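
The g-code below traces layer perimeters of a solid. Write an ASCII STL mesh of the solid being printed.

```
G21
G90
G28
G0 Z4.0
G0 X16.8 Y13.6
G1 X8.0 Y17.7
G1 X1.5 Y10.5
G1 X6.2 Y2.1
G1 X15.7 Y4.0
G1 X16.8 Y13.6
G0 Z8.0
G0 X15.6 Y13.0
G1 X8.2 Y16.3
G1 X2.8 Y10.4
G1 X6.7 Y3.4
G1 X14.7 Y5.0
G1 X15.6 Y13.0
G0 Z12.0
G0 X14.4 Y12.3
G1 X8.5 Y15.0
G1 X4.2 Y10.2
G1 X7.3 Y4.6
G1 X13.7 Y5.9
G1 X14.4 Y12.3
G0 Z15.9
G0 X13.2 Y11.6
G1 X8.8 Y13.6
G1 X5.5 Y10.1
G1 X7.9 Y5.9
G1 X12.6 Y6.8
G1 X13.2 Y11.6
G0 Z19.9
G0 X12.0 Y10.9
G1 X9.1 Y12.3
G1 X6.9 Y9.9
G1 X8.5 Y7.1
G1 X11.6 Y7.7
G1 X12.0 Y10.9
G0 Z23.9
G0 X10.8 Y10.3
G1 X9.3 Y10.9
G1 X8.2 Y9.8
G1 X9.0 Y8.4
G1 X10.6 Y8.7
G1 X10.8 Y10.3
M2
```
solid part
  facet normal 0.0000 0.0000 -1.0000
    outer loop
      vertex 0.1 10.7 0.0
      vertex 7.7 19.0 0.0
      vertex 18.0 14.3 0.0
    endloop
  endfacet
  facet normal 0.0000 0.0000 -1.0000
    outer loop
      vertex 5.6 0.9 0.0
      vertex 0.1 10.7 0.0
      vertex 18.0 14.3 0.0
    endloop
  endfacet
  facet normal 0.0000 0.0000 -1.0000
    outer loop
      vertex 16.7 3.1 0.0
      vertex 5.6 0.9 0.0
      vertex 18.0 14.3 0.0
    endloop
  endfacet
  facet normal 0.3999 0.8765 0.2681
    outer loop
      vertex 18.0 14.3 0.0
      vertex 7.7 19.0 0.0
      vertex 9.6 9.6 27.9
    endloop
  endfacet
  facet normal -0.7106 0.6507 0.2676
    outer loop
      vertex 7.7 19.0 0.0
      vertex 0.1 10.7 0.0
      vertex 9.6 9.6 27.9
    endloop
  endfacet
  facet normal -0.8403 -0.4716 0.2675
    outer loop
      vertex 0.1 10.7 0.0
      vertex 5.6 0.9 0.0
      vertex 9.6 9.6 27.9
    endloop
  endfacet
  facet normal 0.1873 -0.9451 0.2678
    outer loop
      vertex 5.6 0.9 0.0
      vertex 16.7 3.1 0.0
      vertex 9.6 9.6 27.9
    endloop
  endfacet
  facet normal 0.9566 -0.1110 0.2693
    outer loop
      vertex 16.7 3.1 0.0
      vertex 18.0 14.3 0.0
      vertex 9.6 9.6 27.9
    endloop
  endfacet
endsolid part

The G0 Z moves step by Δz≈4.0 mm. The G1 loops shrink linearly with z, so the solid tapers from its base footprint up to z≈27.9. Closing with a flat bottom cap and the tapered top and triangulating gives 8 facets — a regular 5-sided pyramid, base circumscribed radius ≈ 9.6 mm, apex at z ≈ 27.9 mm.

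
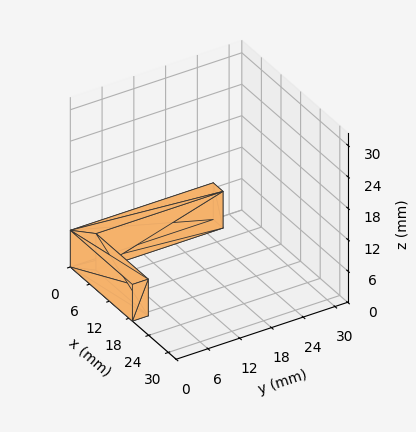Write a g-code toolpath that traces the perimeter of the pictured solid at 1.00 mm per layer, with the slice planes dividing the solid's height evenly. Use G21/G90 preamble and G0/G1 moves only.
Reading the render: the shape is an L-shaped prism: outer 19 × 27 mm, arm thicknesses ≈ 3 mm (horizontal) and 3 mm (vertical), extruded 7 mm in z (dimensions read to the nearest mm from the axis ticks). For the g-code, the solid's height is divided into equal slices at the stated Δz and each level perimeter traced with G1 moves after a G0 lift.

; perimeter-only toolpath
G21 ; units = mm
G90 ; absolute positioning
G28 ; home
; layer 1
G0 Z1.00
G0 X0.00 Y0.00
G1 X19.00 Y0.00
G1 X19.00 Y3.00
G1 X3.00 Y3.00
G1 X3.00 Y27.00
G1 X0.00 Y27.00
G1 X0.00 Y0.00
; layer 2
G0 Z2.00
G0 X0.00 Y0.00
G1 X19.00 Y0.00
G1 X19.00 Y3.00
G1 X3.00 Y3.00
G1 X3.00 Y27.00
G1 X0.00 Y27.00
G1 X0.00 Y0.00
; layer 3
G0 Z3.00
G0 X0.00 Y0.00
G1 X19.00 Y0.00
G1 X19.00 Y3.00
G1 X3.00 Y3.00
G1 X3.00 Y27.00
G1 X0.00 Y27.00
G1 X0.00 Y0.00
; layer 4
G0 Z4.00
G0 X0.00 Y0.00
G1 X19.00 Y0.00
G1 X19.00 Y3.00
G1 X3.00 Y3.00
G1 X3.00 Y27.00
G1 X0.00 Y27.00
G1 X0.00 Y0.00
; layer 5
G0 Z5.00
G0 X0.00 Y0.00
G1 X19.00 Y0.00
G1 X19.00 Y3.00
G1 X3.00 Y3.00
G1 X3.00 Y27.00
G1 X0.00 Y27.00
G1 X0.00 Y0.00
; layer 6
G0 Z6.00
G0 X0.00 Y0.00
G1 X19.00 Y0.00
G1 X19.00 Y3.00
G1 X3.00 Y3.00
G1 X3.00 Y27.00
G1 X0.00 Y27.00
G1 X0.00 Y0.00
; layer 7
G0 Z7.00
G0 X0.00 Y0.00
G1 X19.00 Y0.00
G1 X19.00 Y3.00
G1 X3.00 Y3.00
G1 X3.00 Y27.00
G1 X0.00 Y27.00
G1 X0.00 Y0.00
M2 ; end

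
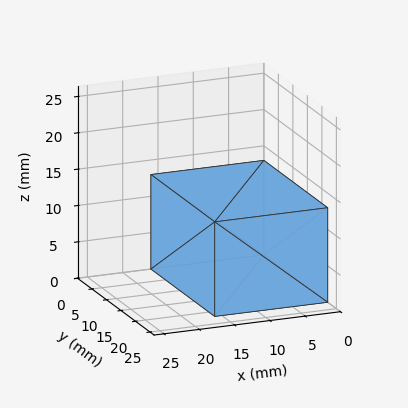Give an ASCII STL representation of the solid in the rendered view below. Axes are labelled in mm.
Reading the render: the shape is a rectangular box, roughly 16 × 22 mm footprint and 13 mm tall (dimensions read to the nearest mm from the axis ticks). For the STL, each face is triangulated and given an outward normal.

solid part
  facet normal 0.0000 0.0000 -1.0000
    outer loop
      vertex 16.000 22.000 0.000
      vertex 16.000 0.000 0.000
      vertex 0.000 0.000 0.000
    endloop
  endfacet
  facet normal 0.0000 0.0000 -1.0000
    outer loop
      vertex 0.000 22.000 0.000
      vertex 16.000 22.000 0.000
      vertex 0.000 0.000 0.000
    endloop
  endfacet
  facet normal 0.0000 0.0000 1.0000
    outer loop
      vertex 0.000 0.000 13.000
      vertex 16.000 0.000 13.000
      vertex 16.000 22.000 13.000
    endloop
  endfacet
  facet normal 0.0000 0.0000 1.0000
    outer loop
      vertex 0.000 0.000 13.000
      vertex 16.000 22.000 13.000
      vertex 0.000 22.000 13.000
    endloop
  endfacet
  facet normal 0.0000 -1.0000 0.0000
    outer loop
      vertex 0.000 0.000 0.000
      vertex 16.000 0.000 0.000
      vertex 16.000 0.000 13.000
    endloop
  endfacet
  facet normal 0.0000 -1.0000 0.0000
    outer loop
      vertex 0.000 0.000 0.000
      vertex 16.000 0.000 13.000
      vertex 0.000 0.000 13.000
    endloop
  endfacet
  facet normal 0.0000 1.0000 0.0000
    outer loop
      vertex 16.000 22.000 13.000
      vertex 16.000 22.000 0.000
      vertex 0.000 22.000 0.000
    endloop
  endfacet
  facet normal 0.0000 1.0000 0.0000
    outer loop
      vertex 0.000 22.000 13.000
      vertex 16.000 22.000 13.000
      vertex 0.000 22.000 0.000
    endloop
  endfacet
  facet normal -1.0000 0.0000 0.0000
    outer loop
      vertex 0.000 22.000 13.000
      vertex 0.000 22.000 0.000
      vertex 0.000 0.000 0.000
    endloop
  endfacet
  facet normal -1.0000 0.0000 0.0000
    outer loop
      vertex 0.000 0.000 13.000
      vertex 0.000 22.000 13.000
      vertex 0.000 0.000 0.000
    endloop
  endfacet
  facet normal 1.0000 0.0000 0.0000
    outer loop
      vertex 16.000 0.000 0.000
      vertex 16.000 22.000 0.000
      vertex 16.000 22.000 13.000
    endloop
  endfacet
  facet normal 1.0000 0.0000 0.0000
    outer loop
      vertex 16.000 0.000 0.000
      vertex 16.000 22.000 13.000
      vertex 16.000 0.000 13.000
    endloop
  endfacet
endsolid part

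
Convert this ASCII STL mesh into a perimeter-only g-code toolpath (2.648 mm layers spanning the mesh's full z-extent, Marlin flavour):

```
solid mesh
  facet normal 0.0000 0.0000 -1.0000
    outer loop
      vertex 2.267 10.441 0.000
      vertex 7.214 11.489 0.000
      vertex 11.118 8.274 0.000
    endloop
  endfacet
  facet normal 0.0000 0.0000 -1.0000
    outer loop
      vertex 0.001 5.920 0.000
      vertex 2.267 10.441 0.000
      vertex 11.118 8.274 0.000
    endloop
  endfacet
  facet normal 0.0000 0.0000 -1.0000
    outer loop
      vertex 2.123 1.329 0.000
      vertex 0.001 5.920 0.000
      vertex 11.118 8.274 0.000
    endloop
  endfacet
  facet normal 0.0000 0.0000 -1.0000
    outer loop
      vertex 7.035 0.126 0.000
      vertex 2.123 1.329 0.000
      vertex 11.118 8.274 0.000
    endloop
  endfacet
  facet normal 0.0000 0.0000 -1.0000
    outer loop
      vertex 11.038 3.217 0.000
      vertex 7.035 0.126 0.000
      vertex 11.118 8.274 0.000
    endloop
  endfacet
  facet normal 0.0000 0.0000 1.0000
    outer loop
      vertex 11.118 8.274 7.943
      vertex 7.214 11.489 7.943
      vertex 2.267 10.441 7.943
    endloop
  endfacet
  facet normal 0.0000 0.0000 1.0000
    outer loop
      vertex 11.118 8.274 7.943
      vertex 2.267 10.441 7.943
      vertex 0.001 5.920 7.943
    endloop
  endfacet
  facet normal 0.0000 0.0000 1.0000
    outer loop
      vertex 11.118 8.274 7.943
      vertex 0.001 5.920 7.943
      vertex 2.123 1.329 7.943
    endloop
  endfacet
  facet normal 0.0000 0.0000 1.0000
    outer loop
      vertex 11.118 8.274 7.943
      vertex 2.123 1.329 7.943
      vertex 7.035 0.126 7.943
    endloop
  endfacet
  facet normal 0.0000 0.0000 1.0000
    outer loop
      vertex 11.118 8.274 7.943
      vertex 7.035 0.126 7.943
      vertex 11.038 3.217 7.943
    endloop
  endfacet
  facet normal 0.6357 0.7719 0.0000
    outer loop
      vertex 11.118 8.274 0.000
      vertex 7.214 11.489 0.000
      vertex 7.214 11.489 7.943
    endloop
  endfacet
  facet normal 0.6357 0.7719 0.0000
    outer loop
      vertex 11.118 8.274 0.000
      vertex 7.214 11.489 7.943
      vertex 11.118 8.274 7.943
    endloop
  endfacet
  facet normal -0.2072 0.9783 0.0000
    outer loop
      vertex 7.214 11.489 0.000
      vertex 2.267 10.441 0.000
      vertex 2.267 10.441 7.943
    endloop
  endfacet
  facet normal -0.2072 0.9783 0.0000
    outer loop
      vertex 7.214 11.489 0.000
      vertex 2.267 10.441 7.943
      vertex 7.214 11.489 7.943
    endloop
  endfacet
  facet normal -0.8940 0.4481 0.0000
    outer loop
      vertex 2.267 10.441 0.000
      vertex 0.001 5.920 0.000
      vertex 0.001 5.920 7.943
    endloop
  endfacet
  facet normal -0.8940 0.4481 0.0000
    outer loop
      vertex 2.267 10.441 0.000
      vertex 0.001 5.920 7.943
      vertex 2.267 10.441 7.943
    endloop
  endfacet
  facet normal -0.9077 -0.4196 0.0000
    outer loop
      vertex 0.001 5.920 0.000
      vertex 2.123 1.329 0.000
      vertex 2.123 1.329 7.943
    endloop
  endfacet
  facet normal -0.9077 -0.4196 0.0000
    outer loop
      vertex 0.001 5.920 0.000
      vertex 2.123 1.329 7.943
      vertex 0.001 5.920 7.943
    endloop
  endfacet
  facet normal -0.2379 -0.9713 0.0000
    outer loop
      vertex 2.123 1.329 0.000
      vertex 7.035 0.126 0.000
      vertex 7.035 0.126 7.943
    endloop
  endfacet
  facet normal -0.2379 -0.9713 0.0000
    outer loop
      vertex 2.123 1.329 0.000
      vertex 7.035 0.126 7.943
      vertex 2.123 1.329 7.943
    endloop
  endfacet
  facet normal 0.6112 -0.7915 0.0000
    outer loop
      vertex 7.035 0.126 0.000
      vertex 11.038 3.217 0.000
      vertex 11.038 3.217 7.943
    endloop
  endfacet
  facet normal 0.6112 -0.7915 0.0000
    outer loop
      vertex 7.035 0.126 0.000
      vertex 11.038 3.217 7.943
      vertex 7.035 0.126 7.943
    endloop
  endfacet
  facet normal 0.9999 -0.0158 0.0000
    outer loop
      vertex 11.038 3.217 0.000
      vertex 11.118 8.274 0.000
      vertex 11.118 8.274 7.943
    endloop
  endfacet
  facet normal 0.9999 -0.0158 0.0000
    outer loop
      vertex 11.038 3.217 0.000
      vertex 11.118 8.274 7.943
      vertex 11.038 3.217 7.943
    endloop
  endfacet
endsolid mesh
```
; perimeter-only toolpath
G21 ; units = mm
G90 ; absolute positioning
G28 ; home
; layer 1
G0 Z2.648
G0 X11.118 Y8.274
G1 X7.214 Y11.489
G1 X2.267 Y10.441
G1 X0.001 Y5.920
G1 X2.123 Y1.329
G1 X7.035 Y0.126
G1 X11.038 Y3.217
G1 X11.118 Y8.274
; layer 2
G0 Z5.295
G0 X11.118 Y8.274
G1 X7.214 Y11.489
G1 X2.267 Y10.441
G1 X0.001 Y5.920
G1 X2.123 Y1.329
G1 X7.035 Y0.126
G1 X11.038 Y3.217
G1 X11.118 Y8.274
; layer 3
G0 Z7.943
G0 X11.118 Y8.274
G1 X7.214 Y11.489
G1 X2.267 Y10.441
G1 X0.001 Y5.920
G1 X2.123 Y1.329
G1 X7.035 Y0.126
G1 X11.038 Y3.217
G1 X11.118 Y8.274
M2 ; end

The solid is a regular 7-sided prism (a cylinder approximated with 7 flat sides), circumscribed radius ≈ 5.83 mm, height ≈ 7.94 mm. Slicing at Δz = 2.648 mm — 3 equal slices spanning the solid's height, so layer i sits at z = i·h/3 — gives 3 non-empty perimeters. Each is a 7-segment closed polygon; G0 lifts to the layer z and rapids to the start vertex, then G1 traces the edges.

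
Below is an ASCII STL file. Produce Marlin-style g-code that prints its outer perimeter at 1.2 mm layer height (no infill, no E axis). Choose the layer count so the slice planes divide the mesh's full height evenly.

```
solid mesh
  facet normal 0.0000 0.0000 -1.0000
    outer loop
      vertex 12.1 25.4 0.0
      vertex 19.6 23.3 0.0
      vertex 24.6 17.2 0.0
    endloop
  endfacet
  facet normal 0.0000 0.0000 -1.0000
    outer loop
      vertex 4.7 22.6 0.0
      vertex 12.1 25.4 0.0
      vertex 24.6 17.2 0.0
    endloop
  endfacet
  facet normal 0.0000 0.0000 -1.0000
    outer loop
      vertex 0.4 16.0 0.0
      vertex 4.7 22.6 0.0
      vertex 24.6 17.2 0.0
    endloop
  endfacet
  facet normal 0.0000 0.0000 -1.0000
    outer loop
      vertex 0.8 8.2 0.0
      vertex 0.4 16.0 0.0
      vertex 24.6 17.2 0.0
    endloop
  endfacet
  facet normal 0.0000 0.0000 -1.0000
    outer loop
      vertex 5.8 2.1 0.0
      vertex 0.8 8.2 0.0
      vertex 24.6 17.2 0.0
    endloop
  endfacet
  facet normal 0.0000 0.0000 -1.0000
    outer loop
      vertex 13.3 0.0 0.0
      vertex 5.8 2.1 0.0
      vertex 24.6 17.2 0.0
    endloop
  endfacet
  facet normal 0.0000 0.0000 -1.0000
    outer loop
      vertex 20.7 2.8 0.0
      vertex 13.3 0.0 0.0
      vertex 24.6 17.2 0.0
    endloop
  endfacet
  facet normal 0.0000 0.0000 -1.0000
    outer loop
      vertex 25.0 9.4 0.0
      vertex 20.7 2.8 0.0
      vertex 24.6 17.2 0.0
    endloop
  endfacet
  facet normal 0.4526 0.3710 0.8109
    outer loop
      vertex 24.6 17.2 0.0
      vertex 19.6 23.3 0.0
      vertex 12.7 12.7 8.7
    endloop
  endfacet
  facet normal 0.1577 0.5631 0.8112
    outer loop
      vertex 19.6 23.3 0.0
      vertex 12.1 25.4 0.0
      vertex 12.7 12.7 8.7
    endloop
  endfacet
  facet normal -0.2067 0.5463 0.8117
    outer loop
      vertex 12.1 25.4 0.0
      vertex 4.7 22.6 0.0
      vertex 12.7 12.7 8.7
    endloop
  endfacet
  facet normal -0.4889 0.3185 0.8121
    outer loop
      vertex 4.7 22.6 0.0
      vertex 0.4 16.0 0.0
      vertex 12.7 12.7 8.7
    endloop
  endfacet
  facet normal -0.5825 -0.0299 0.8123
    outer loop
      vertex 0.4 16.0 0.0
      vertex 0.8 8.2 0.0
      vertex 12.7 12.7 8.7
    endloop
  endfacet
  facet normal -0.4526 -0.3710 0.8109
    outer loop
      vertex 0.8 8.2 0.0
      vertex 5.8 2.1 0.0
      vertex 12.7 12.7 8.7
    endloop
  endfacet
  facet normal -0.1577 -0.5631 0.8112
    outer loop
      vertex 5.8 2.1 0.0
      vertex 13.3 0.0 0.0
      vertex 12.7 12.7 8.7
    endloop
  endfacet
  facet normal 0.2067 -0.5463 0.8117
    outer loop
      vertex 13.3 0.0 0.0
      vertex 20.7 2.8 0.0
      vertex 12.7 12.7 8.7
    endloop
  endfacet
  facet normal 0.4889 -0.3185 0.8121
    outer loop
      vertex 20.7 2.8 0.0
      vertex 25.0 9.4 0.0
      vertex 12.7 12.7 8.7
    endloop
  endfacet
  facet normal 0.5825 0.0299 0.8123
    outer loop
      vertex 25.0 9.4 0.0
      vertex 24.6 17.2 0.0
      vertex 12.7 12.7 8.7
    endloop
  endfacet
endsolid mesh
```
; perimeter-only toolpath
G21 ; units = mm
G90 ; absolute positioning
G28 ; home
; layer 1
G0 Z1.2
G0 X22.9 Y16.6
G1 X18.6 Y21.8
G1 X12.2 Y23.6
G1 X5.8 Y21.2
G1 X2.2 Y15.5
G1 X2.5 Y8.8
G1 X6.8 Y3.6
G1 X13.2 Y1.8
G1 X19.6 Y4.2
G1 X23.2 Y9.9
G1 X22.9 Y16.6
; layer 2
G0 Z2.5
G0 X21.2 Y15.9
G1 X17.6 Y20.3
G1 X12.3 Y21.8
G1 X7.0 Y19.8
G1 X3.9 Y15.1
G1 X4.2 Y9.5
G1 X7.8 Y5.1
G1 X13.1 Y3.6
G1 X18.4 Y5.6
G1 X21.5 Y10.3
G1 X21.2 Y15.9
; layer 3
G0 Z3.7
G0 X19.5 Y15.3
G1 X16.6 Y18.8
G1 X12.4 Y20.0
G1 X8.1 Y18.4
G1 X5.7 Y14.6
G1 X5.9 Y10.1
G1 X8.8 Y6.6
G1 X13.0 Y5.4
G1 X17.3 Y7.0
G1 X19.7 Y10.8
G1 X19.5 Y15.3
; layer 4
G0 Z5.0
G0 X17.8 Y14.6
G1 X15.7 Y17.2
G1 X12.4 Y18.1
G1 X9.3 Y16.9
G1 X7.4 Y14.1
G1 X7.6 Y10.8
G1 X9.7 Y8.2
G1 X13.0 Y7.3
G1 X16.1 Y8.5
G1 X18.0 Y11.3
G1 X17.8 Y14.6
; layer 5
G0 Z6.2
G0 X16.1 Y14.0
G1 X14.7 Y15.7
G1 X12.5 Y16.3
G1 X10.4 Y15.5
G1 X9.2 Y13.6
G1 X9.3 Y11.4
G1 X10.7 Y9.7
G1 X12.9 Y9.1
G1 X15.0 Y9.9
G1 X16.2 Y11.8
G1 X16.1 Y14.0
; layer 6
G0 Z7.5
G0 X14.4 Y13.3
G1 X13.7 Y14.2
G1 X12.6 Y14.5
G1 X11.6 Y14.1
G1 X10.9 Y13.2
G1 X11.0 Y12.1
G1 X11.7 Y11.2
G1 X12.8 Y10.9
G1 X13.8 Y11.3
G1 X14.5 Y12.2
G1 X14.4 Y13.3
M2 ; end

The solid is a regular 10-sided pyramid, base circumscribed radius ≈ 12.7 mm, apex at z ≈ 8.7 mm. Slicing at Δz = 1.2 mm — 7 equal slices spanning the solid's height, so layer i sits at z = i·h/7 — gives 6 non-empty perimeters. Each is a 10-segment closed polygon; G0 lifts to the layer z and rapids to the start vertex, then G1 traces the edges. The cross-section shrinks linearly with z (the slice at the apex is degenerate and omitted).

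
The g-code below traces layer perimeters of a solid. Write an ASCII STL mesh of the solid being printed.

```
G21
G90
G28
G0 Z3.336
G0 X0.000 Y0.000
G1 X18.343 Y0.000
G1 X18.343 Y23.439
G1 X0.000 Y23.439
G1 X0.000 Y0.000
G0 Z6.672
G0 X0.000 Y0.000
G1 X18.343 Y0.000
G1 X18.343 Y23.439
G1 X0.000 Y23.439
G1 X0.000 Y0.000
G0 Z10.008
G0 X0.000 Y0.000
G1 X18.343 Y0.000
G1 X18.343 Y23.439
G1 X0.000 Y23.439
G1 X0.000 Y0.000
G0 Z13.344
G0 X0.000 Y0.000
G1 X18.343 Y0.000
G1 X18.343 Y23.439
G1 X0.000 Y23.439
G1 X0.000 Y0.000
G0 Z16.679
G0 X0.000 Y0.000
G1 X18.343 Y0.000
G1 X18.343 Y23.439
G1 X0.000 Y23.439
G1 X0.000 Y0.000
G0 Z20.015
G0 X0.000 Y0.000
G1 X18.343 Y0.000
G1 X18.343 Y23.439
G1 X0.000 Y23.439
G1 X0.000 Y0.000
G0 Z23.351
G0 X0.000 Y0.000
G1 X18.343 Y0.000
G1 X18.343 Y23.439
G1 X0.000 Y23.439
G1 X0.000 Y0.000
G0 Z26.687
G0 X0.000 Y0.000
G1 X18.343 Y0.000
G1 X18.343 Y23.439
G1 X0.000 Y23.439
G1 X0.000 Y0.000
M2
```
solid part
  facet normal 0.0000 0.0000 -1.0000
    outer loop
      vertex 18.343 23.439 0.000
      vertex 18.343 0.000 0.000
      vertex 0.000 0.000 0.000
    endloop
  endfacet
  facet normal 0.0000 0.0000 -1.0000
    outer loop
      vertex 0.000 23.439 0.000
      vertex 18.343 23.439 0.000
      vertex 0.000 0.000 0.000
    endloop
  endfacet
  facet normal 0.0000 0.0000 1.0000
    outer loop
      vertex 0.000 0.000 26.687
      vertex 18.343 0.000 26.687
      vertex 18.343 23.439 26.687
    endloop
  endfacet
  facet normal 0.0000 0.0000 1.0000
    outer loop
      vertex 0.000 0.000 26.687
      vertex 18.343 23.439 26.687
      vertex 0.000 23.439 26.687
    endloop
  endfacet
  facet normal 0.0000 -1.0000 0.0000
    outer loop
      vertex 0.000 0.000 0.000
      vertex 18.343 0.000 0.000
      vertex 18.343 0.000 26.687
    endloop
  endfacet
  facet normal 0.0000 -1.0000 0.0000
    outer loop
      vertex 0.000 0.000 0.000
      vertex 18.343 0.000 26.687
      vertex 0.000 0.000 26.687
    endloop
  endfacet
  facet normal 0.0000 1.0000 0.0000
    outer loop
      vertex 18.343 23.439 26.687
      vertex 18.343 23.439 0.000
      vertex 0.000 23.439 0.000
    endloop
  endfacet
  facet normal 0.0000 1.0000 0.0000
    outer loop
      vertex 0.000 23.439 26.687
      vertex 18.343 23.439 26.687
      vertex 0.000 23.439 0.000
    endloop
  endfacet
  facet normal -1.0000 0.0000 0.0000
    outer loop
      vertex 0.000 23.439 26.687
      vertex 0.000 23.439 0.000
      vertex 0.000 0.000 0.000
    endloop
  endfacet
  facet normal -1.0000 0.0000 0.0000
    outer loop
      vertex 0.000 0.000 26.687
      vertex 0.000 23.439 26.687
      vertex 0.000 0.000 0.000
    endloop
  endfacet
  facet normal 1.0000 0.0000 0.0000
    outer loop
      vertex 18.343 0.000 0.000
      vertex 18.343 23.439 0.000
      vertex 18.343 23.439 26.687
    endloop
  endfacet
  facet normal 1.0000 0.0000 0.0000
    outer loop
      vertex 18.343 0.000 0.000
      vertex 18.343 23.439 26.687
      vertex 18.343 0.000 26.687
    endloop
  endfacet
endsolid part

The G0 Z moves step by Δz≈3.336 mm. Every layer's G1 loop is the same polygon, so the solid is a straight extrusion of it from z=0 to z≈26.7. Closing with flat bottom and top caps and triangulating gives 12 facets — a rectangular box, roughly 18.3 × 23.4 mm footprint and 26.7 mm tall.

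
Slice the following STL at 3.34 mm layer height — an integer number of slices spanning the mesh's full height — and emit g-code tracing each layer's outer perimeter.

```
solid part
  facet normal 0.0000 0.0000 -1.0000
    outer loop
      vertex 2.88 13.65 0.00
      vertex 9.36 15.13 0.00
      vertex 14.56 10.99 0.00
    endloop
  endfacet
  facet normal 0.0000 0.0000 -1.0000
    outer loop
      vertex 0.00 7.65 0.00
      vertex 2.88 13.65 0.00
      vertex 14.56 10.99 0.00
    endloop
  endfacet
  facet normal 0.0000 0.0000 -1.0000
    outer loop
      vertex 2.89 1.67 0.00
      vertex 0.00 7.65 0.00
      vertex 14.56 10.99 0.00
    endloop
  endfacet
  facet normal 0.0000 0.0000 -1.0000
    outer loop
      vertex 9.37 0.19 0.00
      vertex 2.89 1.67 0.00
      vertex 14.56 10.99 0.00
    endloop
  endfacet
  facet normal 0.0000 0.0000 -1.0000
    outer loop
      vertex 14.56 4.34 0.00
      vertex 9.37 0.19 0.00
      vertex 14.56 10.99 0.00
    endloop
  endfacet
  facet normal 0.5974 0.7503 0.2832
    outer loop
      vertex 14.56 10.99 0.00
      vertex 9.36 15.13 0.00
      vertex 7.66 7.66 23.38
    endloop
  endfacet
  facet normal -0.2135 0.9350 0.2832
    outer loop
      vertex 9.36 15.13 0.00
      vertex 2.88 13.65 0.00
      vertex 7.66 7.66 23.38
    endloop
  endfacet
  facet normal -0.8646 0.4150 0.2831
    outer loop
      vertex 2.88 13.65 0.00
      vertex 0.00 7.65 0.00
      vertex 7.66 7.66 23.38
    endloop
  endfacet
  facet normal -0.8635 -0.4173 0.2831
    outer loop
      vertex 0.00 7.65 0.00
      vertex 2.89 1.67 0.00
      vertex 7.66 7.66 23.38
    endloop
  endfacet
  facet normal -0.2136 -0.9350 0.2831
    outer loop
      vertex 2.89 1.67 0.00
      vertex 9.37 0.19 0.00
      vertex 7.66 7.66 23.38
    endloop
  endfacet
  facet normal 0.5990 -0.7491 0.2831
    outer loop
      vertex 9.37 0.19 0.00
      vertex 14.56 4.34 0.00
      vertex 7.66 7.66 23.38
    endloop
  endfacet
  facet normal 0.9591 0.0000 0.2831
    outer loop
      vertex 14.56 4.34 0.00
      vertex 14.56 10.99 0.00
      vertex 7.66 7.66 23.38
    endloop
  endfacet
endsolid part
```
; perimeter-only toolpath
G21 ; units = mm
G90 ; absolute positioning
G28 ; home
; layer 1
G0 Z3.34
G0 X13.57 Y10.51
G1 X9.12 Y14.06
G1 X3.56 Y12.79
G1 X1.09 Y7.65
G1 X3.57 Y2.53
G1 X9.13 Y1.26
G1 X13.57 Y4.81
G1 X13.57 Y10.51
; layer 2
G0 Z6.68
G0 X12.59 Y10.04
G1 X8.87 Y13.00
G1 X4.25 Y11.94
G1 X2.19 Y7.65
G1 X4.25 Y3.38
G1 X8.88 Y2.32
G1 X12.59 Y5.29
G1 X12.59 Y10.04
; layer 3
G0 Z10.02
G0 X11.60 Y9.56
G1 X8.63 Y11.93
G1 X4.93 Y11.08
G1 X3.28 Y7.65
G1 X4.93 Y4.24
G1 X8.64 Y3.39
G1 X11.60 Y5.76
G1 X11.60 Y9.56
; layer 4
G0 Z13.36
G0 X10.62 Y9.09
G1 X8.39 Y10.86
G1 X5.61 Y10.23
G1 X4.38 Y7.66
G1 X5.62 Y5.09
G1 X8.39 Y4.46
G1 X10.62 Y6.24
G1 X10.62 Y9.09
; layer 5
G0 Z16.70
G0 X9.63 Y8.61
G1 X8.15 Y9.79
G1 X6.29 Y9.37
G1 X5.47 Y7.66
G1 X6.30 Y5.95
G1 X8.15 Y5.53
G1 X9.63 Y6.71
G1 X9.63 Y8.61
; layer 6
G0 Z20.04
G0 X8.65 Y8.14
G1 X7.90 Y8.73
G1 X6.98 Y8.52
G1 X6.57 Y7.66
G1 X6.98 Y6.80
G1 X7.90 Y6.59
G1 X8.65 Y7.19
G1 X8.65 Y8.14
M2 ; end

The solid is a regular 7-sided pyramid, base circumscribed radius ≈ 7.66 mm, apex at z ≈ 23.4 mm. Slicing at Δz = 3.34 mm — 7 equal slices spanning the solid's height, so layer i sits at z = i·h/7 — gives 6 non-empty perimeters. Each is a 7-segment closed polygon; G0 lifts to the layer z and rapids to the start vertex, then G1 traces the edges. The cross-section shrinks linearly with z (the slice at the apex is degenerate and omitted).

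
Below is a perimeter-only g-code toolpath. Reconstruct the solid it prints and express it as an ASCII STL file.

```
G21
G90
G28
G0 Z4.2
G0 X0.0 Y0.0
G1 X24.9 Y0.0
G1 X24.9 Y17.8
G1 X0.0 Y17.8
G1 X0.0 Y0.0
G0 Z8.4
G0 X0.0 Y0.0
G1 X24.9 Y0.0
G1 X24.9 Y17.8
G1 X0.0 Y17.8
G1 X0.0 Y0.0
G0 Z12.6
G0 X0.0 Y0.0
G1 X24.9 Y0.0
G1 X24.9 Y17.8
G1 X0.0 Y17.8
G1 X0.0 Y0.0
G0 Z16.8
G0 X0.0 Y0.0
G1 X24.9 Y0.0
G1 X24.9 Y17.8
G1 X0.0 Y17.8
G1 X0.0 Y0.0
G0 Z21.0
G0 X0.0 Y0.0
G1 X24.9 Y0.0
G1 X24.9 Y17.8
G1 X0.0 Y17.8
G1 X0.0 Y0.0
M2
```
solid part
  facet normal 0.0000 0.0000 -1.0000
    outer loop
      vertex 24.9 17.8 0.0
      vertex 24.9 0.0 0.0
      vertex 0.0 0.0 0.0
    endloop
  endfacet
  facet normal 0.0000 0.0000 -1.0000
    outer loop
      vertex 0.0 17.8 0.0
      vertex 24.9 17.8 0.0
      vertex 0.0 0.0 0.0
    endloop
  endfacet
  facet normal 0.0000 0.0000 1.0000
    outer loop
      vertex 0.0 0.0 21.0
      vertex 24.9 0.0 21.0
      vertex 24.9 17.8 21.0
    endloop
  endfacet
  facet normal 0.0000 0.0000 1.0000
    outer loop
      vertex 0.0 0.0 21.0
      vertex 24.9 17.8 21.0
      vertex 0.0 17.8 21.0
    endloop
  endfacet
  facet normal 0.0000 -1.0000 0.0000
    outer loop
      vertex 0.0 0.0 0.0
      vertex 24.9 0.0 0.0
      vertex 24.9 0.0 21.0
    endloop
  endfacet
  facet normal 0.0000 -1.0000 0.0000
    outer loop
      vertex 0.0 0.0 0.0
      vertex 24.9 0.0 21.0
      vertex 0.0 0.0 21.0
    endloop
  endfacet
  facet normal 0.0000 1.0000 0.0000
    outer loop
      vertex 24.9 17.8 21.0
      vertex 24.9 17.8 0.0
      vertex 0.0 17.8 0.0
    endloop
  endfacet
  facet normal 0.0000 1.0000 0.0000
    outer loop
      vertex 0.0 17.8 21.0
      vertex 24.9 17.8 21.0
      vertex 0.0 17.8 0.0
    endloop
  endfacet
  facet normal -1.0000 0.0000 0.0000
    outer loop
      vertex 0.0 17.8 21.0
      vertex 0.0 17.8 0.0
      vertex 0.0 0.0 0.0
    endloop
  endfacet
  facet normal -1.0000 0.0000 0.0000
    outer loop
      vertex 0.0 0.0 21.0
      vertex 0.0 17.8 21.0
      vertex 0.0 0.0 0.0
    endloop
  endfacet
  facet normal 1.0000 0.0000 0.0000
    outer loop
      vertex 24.9 0.0 0.0
      vertex 24.9 17.8 0.0
      vertex 24.9 17.8 21.0
    endloop
  endfacet
  facet normal 1.0000 0.0000 0.0000
    outer loop
      vertex 24.9 0.0 0.0
      vertex 24.9 17.8 21.0
      vertex 24.9 0.0 21.0
    endloop
  endfacet
endsolid part

The G0 Z moves step by Δz≈4.2 mm. Every layer's G1 loop is the same polygon, so the solid is a straight extrusion of it from z=0 to z≈21. Closing with flat bottom and top caps and triangulating gives 12 facets — a rectangular box, roughly 24.9 × 17.8 mm footprint and 21 mm tall.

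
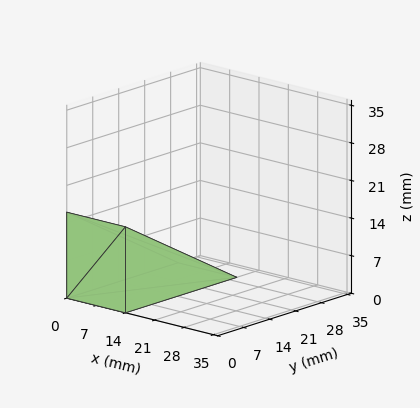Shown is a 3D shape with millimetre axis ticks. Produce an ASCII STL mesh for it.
Reading the render: the shape is a wedge (ramp): 14 × 30 mm base, rising to 16 mm along the y=0 edge and sloping linearly to z=0 at y=30 (dimensions read to the nearest mm from the axis ticks). For the STL, each face is triangulated and given an outward normal.

solid part
  facet normal 0.0000 0.0000 -1.0000
    outer loop
      vertex 14.0 30.0 0.0
      vertex 14.0 0.0 0.0
      vertex 0.0 0.0 0.0
    endloop
  endfacet
  facet normal 0.0000 0.0000 -1.0000
    outer loop
      vertex 0.0 30.0 0.0
      vertex 14.0 30.0 0.0
      vertex 0.0 0.0 0.0
    endloop
  endfacet
  facet normal 0.0000 -1.0000 0.0000
    outer loop
      vertex 0.0 0.0 0.0
      vertex 14.0 0.0 0.0
      vertex 14.0 0.0 16.0
    endloop
  endfacet
  facet normal 0.0000 -1.0000 0.0000
    outer loop
      vertex 0.0 0.0 0.0
      vertex 14.0 0.0 16.0
      vertex 0.0 0.0 16.0
    endloop
  endfacet
  facet normal 0.0000 0.4706 0.8824
    outer loop
      vertex 0.0 0.0 16.0
      vertex 14.0 0.0 16.0
      vertex 14.0 30.0 0.0
    endloop
  endfacet
  facet normal 0.0000 0.4706 0.8824
    outer loop
      vertex 0.0 0.0 16.0
      vertex 14.0 30.0 0.0
      vertex 0.0 30.0 0.0
    endloop
  endfacet
  facet normal -1.0000 0.0000 0.0000
    outer loop
      vertex 0.0 0.0 16.0
      vertex 0.0 30.0 0.0
      vertex 0.0 0.0 0.0
    endloop
  endfacet
  facet normal 1.0000 0.0000 0.0000
    outer loop
      vertex 14.0 0.0 0.0
      vertex 14.0 30.0 0.0
      vertex 14.0 0.0 16.0
    endloop
  endfacet
endsolid part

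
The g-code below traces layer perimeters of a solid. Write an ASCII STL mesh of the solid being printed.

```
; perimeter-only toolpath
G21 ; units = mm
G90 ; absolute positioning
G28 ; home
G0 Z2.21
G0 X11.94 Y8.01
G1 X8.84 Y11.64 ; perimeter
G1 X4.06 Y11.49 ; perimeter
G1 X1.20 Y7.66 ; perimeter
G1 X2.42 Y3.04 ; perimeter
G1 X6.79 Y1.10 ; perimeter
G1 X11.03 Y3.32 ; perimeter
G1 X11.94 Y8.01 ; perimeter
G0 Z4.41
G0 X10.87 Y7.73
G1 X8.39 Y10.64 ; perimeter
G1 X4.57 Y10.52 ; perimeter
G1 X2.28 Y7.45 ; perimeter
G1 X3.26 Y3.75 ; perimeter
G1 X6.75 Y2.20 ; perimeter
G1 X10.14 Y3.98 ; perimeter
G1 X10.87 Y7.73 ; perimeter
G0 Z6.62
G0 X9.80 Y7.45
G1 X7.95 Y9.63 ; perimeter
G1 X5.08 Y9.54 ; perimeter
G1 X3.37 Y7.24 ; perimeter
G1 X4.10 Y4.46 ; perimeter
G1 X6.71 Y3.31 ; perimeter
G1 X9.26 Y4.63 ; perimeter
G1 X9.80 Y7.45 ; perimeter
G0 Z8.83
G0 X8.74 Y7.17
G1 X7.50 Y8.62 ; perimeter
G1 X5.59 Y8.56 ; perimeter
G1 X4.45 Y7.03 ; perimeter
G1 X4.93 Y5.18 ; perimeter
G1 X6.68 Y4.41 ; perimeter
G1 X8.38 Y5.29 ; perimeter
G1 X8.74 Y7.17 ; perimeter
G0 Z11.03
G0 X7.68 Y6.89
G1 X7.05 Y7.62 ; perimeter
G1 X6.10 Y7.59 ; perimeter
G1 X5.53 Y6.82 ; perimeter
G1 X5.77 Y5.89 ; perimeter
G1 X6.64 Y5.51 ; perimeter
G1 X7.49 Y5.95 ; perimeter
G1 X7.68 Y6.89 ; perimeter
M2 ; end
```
solid part
  facet normal 0.0000 0.0000 -1.0000
    outer loop
      vertex 3.55 12.47 0.00
      vertex 9.28 12.65 0.00
      vertex 13.00 8.29 0.00
    endloop
  endfacet
  facet normal 0.0000 0.0000 -1.0000
    outer loop
      vertex 0.12 7.87 0.00
      vertex 3.55 12.47 0.00
      vertex 13.00 8.29 0.00
    endloop
  endfacet
  facet normal 0.0000 0.0000 -1.0000
    outer loop
      vertex 1.58 2.32 0.00
      vertex 0.12 7.87 0.00
      vertex 13.00 8.29 0.00
    endloop
  endfacet
  facet normal 0.0000 0.0000 -1.0000
    outer loop
      vertex 6.82 0.00 0.00
      vertex 1.58 2.32 0.00
      vertex 13.00 8.29 0.00
    endloop
  endfacet
  facet normal 0.0000 0.0000 -1.0000
    outer loop
      vertex 11.91 2.66 0.00
      vertex 6.82 0.00 0.00
      vertex 13.00 8.29 0.00
    endloop
  endfacet
  facet normal 0.6939 0.5920 0.4100
    outer loop
      vertex 13.00 8.29 0.00
      vertex 9.28 12.65 0.00
      vertex 6.61 6.61 13.24
    endloop
  endfacet
  facet normal -0.0286 0.9116 0.4101
    outer loop
      vertex 9.28 12.65 0.00
      vertex 3.55 12.47 0.00
      vertex 6.61 6.61 13.24
    endloop
  endfacet
  facet normal -0.7311 0.5451 0.4103
    outer loop
      vertex 3.55 12.47 0.00
      vertex 0.12 7.87 0.00
      vertex 6.61 6.61 13.24
    endloop
  endfacet
  facet normal -0.8820 -0.2320 0.4102
    outer loop
      vertex 0.12 7.87 0.00
      vertex 1.58 2.32 0.00
      vertex 6.61 6.61 13.24
    endloop
  endfacet
  facet normal -0.3692 -0.8338 0.4104
    outer loop
      vertex 1.58 2.32 0.00
      vertex 6.82 0.00 0.00
      vertex 6.61 6.61 13.24
    endloop
  endfacet
  facet normal 0.4224 -0.8083 0.4102
    outer loop
      vertex 6.82 0.00 0.00
      vertex 11.91 2.66 0.00
      vertex 6.61 6.61 13.24
    endloop
  endfacet
  facet normal 0.8954 -0.1734 0.4101
    outer loop
      vertex 11.91 2.66 0.00
      vertex 13.00 8.29 0.00
      vertex 6.61 6.61 13.24
    endloop
  endfacet
endsolid part

The G0 Z moves step by Δz≈2.21 mm. The G1 loops shrink linearly with z, so the solid tapers from its base footprint up to z≈13.2. Closing with a flat bottom cap and the tapered top and triangulating gives 12 facets — a regular 7-sided pyramid, base circumscribed radius ≈ 6.61 mm, apex at z ≈ 13.2 mm.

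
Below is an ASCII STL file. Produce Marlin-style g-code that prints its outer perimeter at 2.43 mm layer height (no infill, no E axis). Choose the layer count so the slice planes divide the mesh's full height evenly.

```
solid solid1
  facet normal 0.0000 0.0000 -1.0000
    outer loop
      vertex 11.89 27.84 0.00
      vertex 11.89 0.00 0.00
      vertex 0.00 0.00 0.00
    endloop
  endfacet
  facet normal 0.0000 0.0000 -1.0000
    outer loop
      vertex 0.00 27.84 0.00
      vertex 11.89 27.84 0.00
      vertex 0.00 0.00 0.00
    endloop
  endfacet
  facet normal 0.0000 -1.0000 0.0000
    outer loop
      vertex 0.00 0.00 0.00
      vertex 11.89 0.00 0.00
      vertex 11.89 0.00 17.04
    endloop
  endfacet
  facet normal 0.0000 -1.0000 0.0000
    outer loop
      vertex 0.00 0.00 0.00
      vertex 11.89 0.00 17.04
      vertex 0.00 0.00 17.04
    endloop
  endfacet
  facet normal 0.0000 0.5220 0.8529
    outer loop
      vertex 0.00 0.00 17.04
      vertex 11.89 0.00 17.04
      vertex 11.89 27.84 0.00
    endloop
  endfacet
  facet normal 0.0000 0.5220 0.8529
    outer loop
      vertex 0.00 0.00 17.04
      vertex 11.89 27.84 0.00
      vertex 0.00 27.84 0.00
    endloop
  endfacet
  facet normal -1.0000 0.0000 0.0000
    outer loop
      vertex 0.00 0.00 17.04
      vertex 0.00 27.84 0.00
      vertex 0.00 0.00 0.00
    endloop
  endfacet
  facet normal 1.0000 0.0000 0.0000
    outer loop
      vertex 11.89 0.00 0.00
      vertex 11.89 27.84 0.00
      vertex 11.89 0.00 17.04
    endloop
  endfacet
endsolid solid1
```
; perimeter-only toolpath
G21 ; units = mm
G90 ; absolute positioning
G28 ; home
; layer 1
G0 Z2.43
G0 X0.00 Y0.00
G1 X11.89 Y0.00
G1 X11.89 Y23.86
G1 X0.00 Y23.86
G1 X0.00 Y0.00
; layer 2
G0 Z4.87
G0 X0.00 Y0.00
G1 X11.89 Y0.00
G1 X11.89 Y19.89
G1 X0.00 Y19.89
G1 X0.00 Y0.00
; layer 3
G0 Z7.30
G0 X0.00 Y0.00
G1 X11.89 Y0.00
G1 X11.89 Y15.91
G1 X0.00 Y15.91
G1 X0.00 Y0.00
; layer 4
G0 Z9.74
G0 X0.00 Y0.00
G1 X11.89 Y0.00
G1 X11.89 Y11.93
G1 X0.00 Y11.93
G1 X0.00 Y0.00
; layer 5
G0 Z12.17
G0 X0.00 Y0.00
G1 X11.89 Y0.00
G1 X11.89 Y7.95
G1 X0.00 Y7.95
G1 X0.00 Y0.00
; layer 6
G0 Z14.61
G0 X0.00 Y0.00
G1 X11.89 Y0.00
G1 X11.89 Y3.98
G1 X0.00 Y3.98
G1 X0.00 Y0.00
M2 ; end

The solid is a wedge (ramp): 11.9 × 27.8 mm base, rising to 17 mm along the y=0 edge and sloping linearly to z=0 at y=27.8. Slicing at Δz = 2.43 mm — 7 equal slices spanning the solid's height, so layer i sits at z = i·h/7 — gives 6 non-empty perimeters. Each is a 4-segment closed polygon; G0 lifts to the layer z and rapids to the start vertex, then G1 traces the edges. The cross-section shrinks linearly with z (the slice at the apex is degenerate and omitted).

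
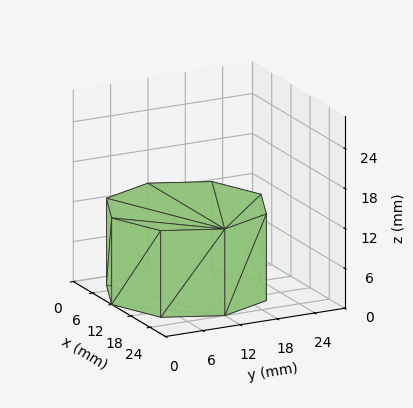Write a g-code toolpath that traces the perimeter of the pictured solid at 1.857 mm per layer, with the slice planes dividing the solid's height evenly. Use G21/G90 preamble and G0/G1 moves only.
Reading the render: the shape is a regular 8-sided prism (a cylinder approximated with 8 flat sides), circumscribed radius ≈ 12 mm, height ≈ 13 mm (dimensions read to the nearest mm from the axis ticks). For the g-code, the solid's height is divided into equal slices at the stated Δz and each level perimeter traced with G1 moves after a G0 lift.

; perimeter-only toolpath
G21 ; units = mm
G90 ; absolute positioning
G28 ; home
; layer 1
G0 Z1.857
G0 X24.000 Y12.000
G1 X20.485 Y20.485
G1 X12.000 Y24.000
G1 X3.515 Y20.485
G1 X0.000 Y12.000
G1 X3.515 Y3.515
G1 X12.000 Y0.000
G1 X20.485 Y3.515
G1 X24.000 Y12.000
; layer 2
G0 Z3.714
G0 X24.000 Y12.000
G1 X20.485 Y20.485
G1 X12.000 Y24.000
G1 X3.515 Y20.485
G1 X0.000 Y12.000
G1 X3.515 Y3.515
G1 X12.000 Y0.000
G1 X20.485 Y3.515
G1 X24.000 Y12.000
; layer 3
G0 Z5.571
G0 X24.000 Y12.000
G1 X20.485 Y20.485
G1 X12.000 Y24.000
G1 X3.515 Y20.485
G1 X0.000 Y12.000
G1 X3.515 Y3.515
G1 X12.000 Y0.000
G1 X20.485 Y3.515
G1 X24.000 Y12.000
; layer 4
G0 Z7.429
G0 X24.000 Y12.000
G1 X20.485 Y20.485
G1 X12.000 Y24.000
G1 X3.515 Y20.485
G1 X0.000 Y12.000
G1 X3.515 Y3.515
G1 X12.000 Y0.000
G1 X20.485 Y3.515
G1 X24.000 Y12.000
; layer 5
G0 Z9.286
G0 X24.000 Y12.000
G1 X20.485 Y20.485
G1 X12.000 Y24.000
G1 X3.515 Y20.485
G1 X0.000 Y12.000
G1 X3.515 Y3.515
G1 X12.000 Y0.000
G1 X20.485 Y3.515
G1 X24.000 Y12.000
; layer 6
G0 Z11.143
G0 X24.000 Y12.000
G1 X20.485 Y20.485
G1 X12.000 Y24.000
G1 X3.515 Y20.485
G1 X0.000 Y12.000
G1 X3.515 Y3.515
G1 X12.000 Y0.000
G1 X20.485 Y3.515
G1 X24.000 Y12.000
; layer 7
G0 Z13.000
G0 X24.000 Y12.000
G1 X20.485 Y20.485
G1 X12.000 Y24.000
G1 X3.515 Y20.485
G1 X0.000 Y12.000
G1 X3.515 Y3.515
G1 X12.000 Y0.000
G1 X20.485 Y3.515
G1 X24.000 Y12.000
M2 ; end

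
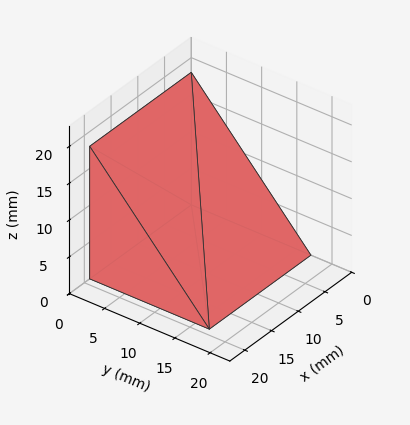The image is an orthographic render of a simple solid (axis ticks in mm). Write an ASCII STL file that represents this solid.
Reading the render: the shape is a wedge (ramp): 19 × 17 mm base, rising to 18 mm along the y=0 edge and sloping linearly to z=0 at y=17 (dimensions read to the nearest mm from the axis ticks). For the STL, each face is triangulated and given an outward normal.

solid part
  facet normal 0.0000 0.0000 -1.0000
    outer loop
      vertex 19.0 17.0 0.0
      vertex 19.0 0.0 0.0
      vertex 0.0 0.0 0.0
    endloop
  endfacet
  facet normal 0.0000 0.0000 -1.0000
    outer loop
      vertex 0.0 17.0 0.0
      vertex 19.0 17.0 0.0
      vertex 0.0 0.0 0.0
    endloop
  endfacet
  facet normal 0.0000 -1.0000 0.0000
    outer loop
      vertex 0.0 0.0 0.0
      vertex 19.0 0.0 0.0
      vertex 19.0 0.0 18.0
    endloop
  endfacet
  facet normal 0.0000 -1.0000 0.0000
    outer loop
      vertex 0.0 0.0 0.0
      vertex 19.0 0.0 18.0
      vertex 0.0 0.0 18.0
    endloop
  endfacet
  facet normal 0.0000 0.7270 0.6866
    outer loop
      vertex 0.0 0.0 18.0
      vertex 19.0 0.0 18.0
      vertex 19.0 17.0 0.0
    endloop
  endfacet
  facet normal 0.0000 0.7270 0.6866
    outer loop
      vertex 0.0 0.0 18.0
      vertex 19.0 17.0 0.0
      vertex 0.0 17.0 0.0
    endloop
  endfacet
  facet normal -1.0000 0.0000 0.0000
    outer loop
      vertex 0.0 0.0 18.0
      vertex 0.0 17.0 0.0
      vertex 0.0 0.0 0.0
    endloop
  endfacet
  facet normal 1.0000 0.0000 0.0000
    outer loop
      vertex 19.0 0.0 0.0
      vertex 19.0 17.0 0.0
      vertex 19.0 0.0 18.0
    endloop
  endfacet
endsolid part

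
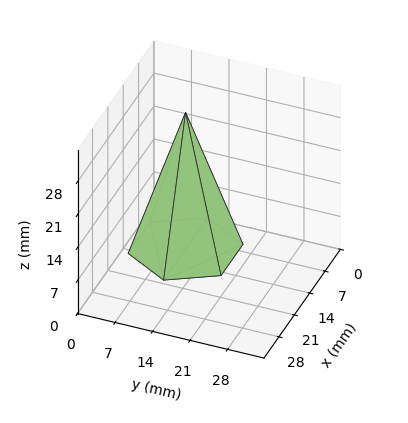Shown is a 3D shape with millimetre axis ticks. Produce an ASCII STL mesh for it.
Reading the render: the shape is a regular 6-sided pyramid, base circumscribed radius ≈ 10 mm, apex at z ≈ 29 mm (dimensions read to the nearest mm from the axis ticks). For the STL, each face is triangulated and given an outward normal.

solid part
  facet normal 0.0000 0.0000 -1.0000
    outer loop
      vertex 5.00 18.66 0.00
      vertex 15.00 18.66 0.00
      vertex 20.00 10.00 0.00
    endloop
  endfacet
  facet normal 0.0000 0.0000 -1.0000
    outer loop
      vertex 0.00 10.00 0.00
      vertex 5.00 18.66 0.00
      vertex 20.00 10.00 0.00
    endloop
  endfacet
  facet normal 0.0000 0.0000 -1.0000
    outer loop
      vertex 5.00 1.34 0.00
      vertex 0.00 10.00 0.00
      vertex 20.00 10.00 0.00
    endloop
  endfacet
  facet normal 0.0000 0.0000 -1.0000
    outer loop
      vertex 15.00 1.34 0.00
      vertex 5.00 1.34 0.00
      vertex 20.00 10.00 0.00
    endloop
  endfacet
  facet normal 0.8298 0.4791 0.2861
    outer loop
      vertex 20.00 10.00 0.00
      vertex 15.00 18.66 0.00
      vertex 10.00 10.00 29.00
    endloop
  endfacet
  facet normal 0.0000 0.9582 0.2861
    outer loop
      vertex 15.00 18.66 0.00
      vertex 5.00 18.66 0.00
      vertex 10.00 10.00 29.00
    endloop
  endfacet
  facet normal -0.8298 0.4791 0.2861
    outer loop
      vertex 5.00 18.66 0.00
      vertex 0.00 10.00 0.00
      vertex 10.00 10.00 29.00
    endloop
  endfacet
  facet normal -0.8298 -0.4791 0.2861
    outer loop
      vertex 0.00 10.00 0.00
      vertex 5.00 1.34 0.00
      vertex 10.00 10.00 29.00
    endloop
  endfacet
  facet normal 0.0000 -0.9582 0.2861
    outer loop
      vertex 5.00 1.34 0.00
      vertex 15.00 1.34 0.00
      vertex 10.00 10.00 29.00
    endloop
  endfacet
  facet normal 0.8298 -0.4791 0.2861
    outer loop
      vertex 15.00 1.34 0.00
      vertex 20.00 10.00 0.00
      vertex 10.00 10.00 29.00
    endloop
  endfacet
endsolid part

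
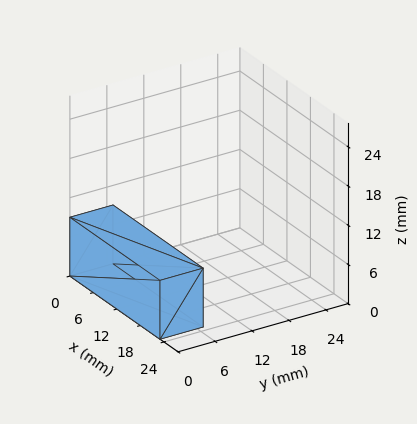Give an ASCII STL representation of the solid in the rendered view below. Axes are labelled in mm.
Reading the render: the shape is a rectangular box, roughly 23 × 7 mm footprint and 9 mm tall (dimensions read to the nearest mm from the axis ticks). For the STL, each face is triangulated and given an outward normal.

solid part
  facet normal 0.0000 0.0000 -1.0000
    outer loop
      vertex 23.0 7.0 0.0
      vertex 23.0 0.0 0.0
      vertex 0.0 0.0 0.0
    endloop
  endfacet
  facet normal 0.0000 0.0000 -1.0000
    outer loop
      vertex 0.0 7.0 0.0
      vertex 23.0 7.0 0.0
      vertex 0.0 0.0 0.0
    endloop
  endfacet
  facet normal 0.0000 0.0000 1.0000
    outer loop
      vertex 0.0 0.0 9.0
      vertex 23.0 0.0 9.0
      vertex 23.0 7.0 9.0
    endloop
  endfacet
  facet normal 0.0000 0.0000 1.0000
    outer loop
      vertex 0.0 0.0 9.0
      vertex 23.0 7.0 9.0
      vertex 0.0 7.0 9.0
    endloop
  endfacet
  facet normal 0.0000 -1.0000 0.0000
    outer loop
      vertex 0.0 0.0 0.0
      vertex 23.0 0.0 0.0
      vertex 23.0 0.0 9.0
    endloop
  endfacet
  facet normal 0.0000 -1.0000 0.0000
    outer loop
      vertex 0.0 0.0 0.0
      vertex 23.0 0.0 9.0
      vertex 0.0 0.0 9.0
    endloop
  endfacet
  facet normal 0.0000 1.0000 0.0000
    outer loop
      vertex 23.0 7.0 9.0
      vertex 23.0 7.0 0.0
      vertex 0.0 7.0 0.0
    endloop
  endfacet
  facet normal 0.0000 1.0000 0.0000
    outer loop
      vertex 0.0 7.0 9.0
      vertex 23.0 7.0 9.0
      vertex 0.0 7.0 0.0
    endloop
  endfacet
  facet normal -1.0000 0.0000 0.0000
    outer loop
      vertex 0.0 7.0 9.0
      vertex 0.0 7.0 0.0
      vertex 0.0 0.0 0.0
    endloop
  endfacet
  facet normal -1.0000 0.0000 0.0000
    outer loop
      vertex 0.0 0.0 9.0
      vertex 0.0 7.0 9.0
      vertex 0.0 0.0 0.0
    endloop
  endfacet
  facet normal 1.0000 0.0000 0.0000
    outer loop
      vertex 23.0 0.0 0.0
      vertex 23.0 7.0 0.0
      vertex 23.0 7.0 9.0
    endloop
  endfacet
  facet normal 1.0000 0.0000 0.0000
    outer loop
      vertex 23.0 0.0 0.0
      vertex 23.0 7.0 9.0
      vertex 23.0 0.0 9.0
    endloop
  endfacet
endsolid part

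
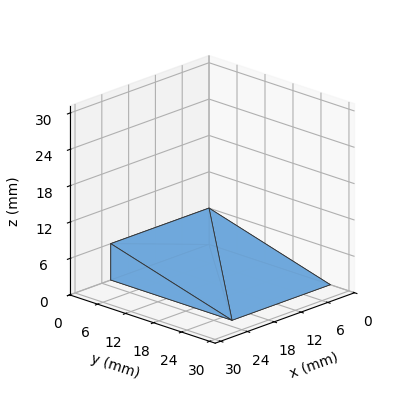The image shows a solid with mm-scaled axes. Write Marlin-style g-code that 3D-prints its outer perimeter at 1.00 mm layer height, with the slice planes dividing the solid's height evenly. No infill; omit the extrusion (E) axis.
Reading the render: the shape is a wedge (ramp): 22 × 26 mm base, rising to 6 mm along the y=0 edge and sloping linearly to z=0 at y=26 (dimensions read to the nearest mm from the axis ticks). For the g-code, the solid's height is divided into equal slices at the stated Δz and each level perimeter traced with G1 moves after a G0 lift.

; perimeter-only toolpath
G21 ; units = mm
G90 ; absolute positioning
G28 ; home
; layer 1
G0 Z1.00
G0 X0.00 Y0.00
G1 X22.00 Y0.00
G1 X22.00 Y21.67
G1 X0.00 Y21.67
G1 X0.00 Y0.00
; layer 2
G0 Z2.00
G0 X0.00 Y0.00
G1 X22.00 Y0.00
G1 X22.00 Y17.33
G1 X0.00 Y17.33
G1 X0.00 Y0.00
; layer 3
G0 Z3.00
G0 X0.00 Y0.00
G1 X22.00 Y0.00
G1 X22.00 Y13.00
G1 X0.00 Y13.00
G1 X0.00 Y0.00
; layer 4
G0 Z4.00
G0 X0.00 Y0.00
G1 X22.00 Y0.00
G1 X22.00 Y8.67
G1 X0.00 Y8.67
G1 X0.00 Y0.00
; layer 5
G0 Z5.00
G0 X0.00 Y0.00
G1 X22.00 Y0.00
G1 X22.00 Y4.33
G1 X0.00 Y4.33
G1 X0.00 Y0.00
M2 ; end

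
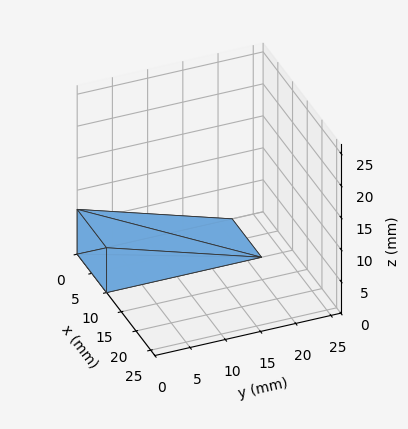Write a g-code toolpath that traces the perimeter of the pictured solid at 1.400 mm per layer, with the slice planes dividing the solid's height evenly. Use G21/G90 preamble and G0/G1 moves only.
Reading the render: the shape is a wedge (ramp): 10 × 22 mm base, rising to 7 mm along the y=0 edge and sloping linearly to z=0 at y=22 (dimensions read to the nearest mm from the axis ticks). For the g-code, the solid's height is divided into equal slices at the stated Δz and each level perimeter traced with G1 moves after a G0 lift.

; perimeter-only toolpath
G21 ; units = mm
G90 ; absolute positioning
G28 ; home
; layer 1
G0 Z1.400
G0 X0.000 Y0.000
G1 X10.000 Y0.000
G1 X10.000 Y17.600
G1 X0.000 Y17.600
G1 X0.000 Y0.000
; layer 2
G0 Z2.800
G0 X0.000 Y0.000
G1 X10.000 Y0.000
G1 X10.000 Y13.200
G1 X0.000 Y13.200
G1 X0.000 Y0.000
; layer 3
G0 Z4.200
G0 X0.000 Y0.000
G1 X10.000 Y0.000
G1 X10.000 Y8.800
G1 X0.000 Y8.800
G1 X0.000 Y0.000
; layer 4
G0 Z5.600
G0 X0.000 Y0.000
G1 X10.000 Y0.000
G1 X10.000 Y4.400
G1 X0.000 Y4.400
G1 X0.000 Y0.000
M2 ; end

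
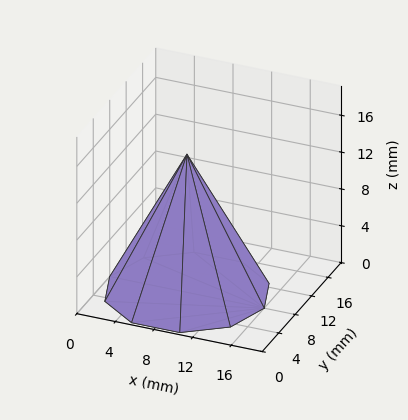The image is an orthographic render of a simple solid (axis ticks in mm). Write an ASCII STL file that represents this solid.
Reading the render: the shape is a regular 10-sided pyramid, base circumscribed radius ≈ 8 mm, apex at z ≈ 15 mm (dimensions read to the nearest mm from the axis ticks). For the STL, each face is triangulated and given an outward normal.

solid part
  facet normal 0.0000 0.0000 -1.0000
    outer loop
      vertex 10.5 15.6 0.0
      vertex 14.5 12.7 0.0
      vertex 16.0 8.0 0.0
    endloop
  endfacet
  facet normal 0.0000 0.0000 -1.0000
    outer loop
      vertex 5.5 15.6 0.0
      vertex 10.5 15.6 0.0
      vertex 16.0 8.0 0.0
    endloop
  endfacet
  facet normal 0.0000 0.0000 -1.0000
    outer loop
      vertex 1.5 12.7 0.0
      vertex 5.5 15.6 0.0
      vertex 16.0 8.0 0.0
    endloop
  endfacet
  facet normal 0.0000 0.0000 -1.0000
    outer loop
      vertex 0.0 8.0 0.0
      vertex 1.5 12.7 0.0
      vertex 16.0 8.0 0.0
    endloop
  endfacet
  facet normal 0.0000 0.0000 -1.0000
    outer loop
      vertex 1.5 3.3 0.0
      vertex 0.0 8.0 0.0
      vertex 16.0 8.0 0.0
    endloop
  endfacet
  facet normal 0.0000 0.0000 -1.0000
    outer loop
      vertex 5.5 0.4 0.0
      vertex 1.5 3.3 0.0
      vertex 16.0 8.0 0.0
    endloop
  endfacet
  facet normal 0.0000 0.0000 -1.0000
    outer loop
      vertex 10.5 0.4 0.0
      vertex 5.5 0.4 0.0
      vertex 16.0 8.0 0.0
    endloop
  endfacet
  facet normal 0.0000 0.0000 -1.0000
    outer loop
      vertex 14.5 3.3 0.0
      vertex 10.5 0.4 0.0
      vertex 16.0 8.0 0.0
    endloop
  endfacet
  facet normal 0.8493 0.2711 0.4530
    outer loop
      vertex 16.0 8.0 0.0
      vertex 14.5 12.7 0.0
      vertex 8.0 8.0 15.0
    endloop
  endfacet
  facet normal 0.5233 0.7218 0.4529
    outer loop
      vertex 14.5 12.7 0.0
      vertex 10.5 15.6 0.0
      vertex 8.0 8.0 15.0
    endloop
  endfacet
  facet normal 0.0000 0.8920 0.4520
    outer loop
      vertex 10.5 15.6 0.0
      vertex 5.5 15.6 0.0
      vertex 8.0 8.0 15.0
    endloop
  endfacet
  facet normal -0.5233 0.7218 0.4529
    outer loop
      vertex 5.5 15.6 0.0
      vertex 1.5 12.7 0.0
      vertex 8.0 8.0 15.0
    endloop
  endfacet
  facet normal -0.8493 0.2711 0.4530
    outer loop
      vertex 1.5 12.7 0.0
      vertex 0.0 8.0 0.0
      vertex 8.0 8.0 15.0
    endloop
  endfacet
  facet normal -0.8493 -0.2711 0.4530
    outer loop
      vertex 0.0 8.0 0.0
      vertex 1.5 3.3 0.0
      vertex 8.0 8.0 15.0
    endloop
  endfacet
  facet normal -0.5233 -0.7218 0.4529
    outer loop
      vertex 1.5 3.3 0.0
      vertex 5.5 0.4 0.0
      vertex 8.0 8.0 15.0
    endloop
  endfacet
  facet normal 0.0000 -0.8920 0.4520
    outer loop
      vertex 5.5 0.4 0.0
      vertex 10.5 0.4 0.0
      vertex 8.0 8.0 15.0
    endloop
  endfacet
  facet normal 0.5233 -0.7218 0.4529
    outer loop
      vertex 10.5 0.4 0.0
      vertex 14.5 3.3 0.0
      vertex 8.0 8.0 15.0
    endloop
  endfacet
  facet normal 0.8493 -0.2711 0.4530
    outer loop
      vertex 14.5 3.3 0.0
      vertex 16.0 8.0 0.0
      vertex 8.0 8.0 15.0
    endloop
  endfacet
endsolid part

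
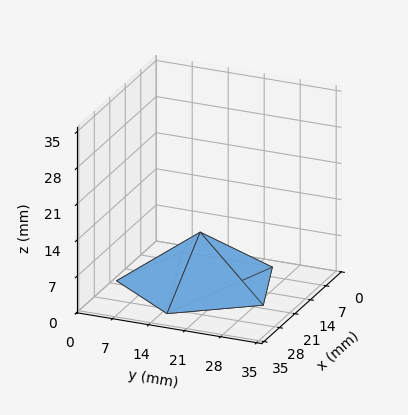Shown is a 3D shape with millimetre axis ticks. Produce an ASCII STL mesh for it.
Reading the render: the shape is a regular 5-sided pyramid, base circumscribed radius ≈ 15 mm, apex at z ≈ 10 mm (dimensions read to the nearest mm from the axis ticks). For the STL, each face is triangulated and given an outward normal.

solid part
  facet normal 0.0000 0.0000 -1.0000
    outer loop
      vertex 2.865 23.817 0.000
      vertex 19.635 29.266 0.000
      vertex 30.000 15.000 0.000
    endloop
  endfacet
  facet normal 0.0000 0.0000 -1.0000
    outer loop
      vertex 2.865 6.183 0.000
      vertex 2.865 23.817 0.000
      vertex 30.000 15.000 0.000
    endloop
  endfacet
  facet normal 0.0000 0.0000 -1.0000
    outer loop
      vertex 19.635 0.734 0.000
      vertex 2.865 6.183 0.000
      vertex 30.000 15.000 0.000
    endloop
  endfacet
  facet normal 0.5145 0.3738 0.7717
    outer loop
      vertex 30.000 15.000 0.000
      vertex 19.635 29.266 0.000
      vertex 15.000 15.000 10.000
    endloop
  endfacet
  facet normal -0.1965 0.6048 0.7717
    outer loop
      vertex 19.635 29.266 0.000
      vertex 2.865 23.817 0.000
      vertex 15.000 15.000 10.000
    endloop
  endfacet
  facet normal -0.6360 0.0000 0.7717
    outer loop
      vertex 2.865 23.817 0.000
      vertex 2.865 6.183 0.000
      vertex 15.000 15.000 10.000
    endloop
  endfacet
  facet normal -0.1965 -0.6048 0.7717
    outer loop
      vertex 2.865 6.183 0.000
      vertex 19.635 0.734 0.000
      vertex 15.000 15.000 10.000
    endloop
  endfacet
  facet normal 0.5145 -0.3738 0.7717
    outer loop
      vertex 19.635 0.734 0.000
      vertex 30.000 15.000 0.000
      vertex 15.000 15.000 10.000
    endloop
  endfacet
endsolid part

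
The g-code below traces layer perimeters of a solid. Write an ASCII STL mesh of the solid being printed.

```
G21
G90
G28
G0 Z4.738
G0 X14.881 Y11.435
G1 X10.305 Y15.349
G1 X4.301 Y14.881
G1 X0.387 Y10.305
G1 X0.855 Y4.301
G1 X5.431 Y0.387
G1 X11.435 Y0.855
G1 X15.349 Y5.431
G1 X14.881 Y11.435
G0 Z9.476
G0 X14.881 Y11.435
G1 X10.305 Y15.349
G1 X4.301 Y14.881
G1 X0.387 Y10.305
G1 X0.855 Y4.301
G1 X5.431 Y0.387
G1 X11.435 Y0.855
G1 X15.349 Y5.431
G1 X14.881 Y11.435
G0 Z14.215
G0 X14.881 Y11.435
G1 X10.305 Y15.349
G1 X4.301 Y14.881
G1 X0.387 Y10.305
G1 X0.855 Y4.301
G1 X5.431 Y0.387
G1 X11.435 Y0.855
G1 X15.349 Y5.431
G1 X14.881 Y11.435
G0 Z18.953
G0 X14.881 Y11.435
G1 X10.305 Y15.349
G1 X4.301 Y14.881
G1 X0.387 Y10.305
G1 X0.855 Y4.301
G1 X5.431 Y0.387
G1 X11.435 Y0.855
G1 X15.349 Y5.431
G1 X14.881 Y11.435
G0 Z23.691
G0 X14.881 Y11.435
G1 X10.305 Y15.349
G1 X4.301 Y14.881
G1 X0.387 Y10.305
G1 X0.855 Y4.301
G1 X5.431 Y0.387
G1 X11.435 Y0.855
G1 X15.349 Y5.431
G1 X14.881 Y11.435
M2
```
solid part
  facet normal 0.0000 0.0000 -1.0000
    outer loop
      vertex 4.301 14.881 0.000
      vertex 10.305 15.349 0.000
      vertex 14.881 11.435 0.000
    endloop
  endfacet
  facet normal 0.0000 0.0000 -1.0000
    outer loop
      vertex 0.387 10.305 0.000
      vertex 4.301 14.881 0.000
      vertex 14.881 11.435 0.000
    endloop
  endfacet
  facet normal 0.0000 0.0000 -1.0000
    outer loop
      vertex 0.855 4.301 0.000
      vertex 0.387 10.305 0.000
      vertex 14.881 11.435 0.000
    endloop
  endfacet
  facet normal 0.0000 0.0000 -1.0000
    outer loop
      vertex 5.431 0.387 0.000
      vertex 0.855 4.301 0.000
      vertex 14.881 11.435 0.000
    endloop
  endfacet
  facet normal 0.0000 0.0000 -1.0000
    outer loop
      vertex 11.435 0.855 0.000
      vertex 5.431 0.387 0.000
      vertex 14.881 11.435 0.000
    endloop
  endfacet
  facet normal 0.0000 0.0000 -1.0000
    outer loop
      vertex 15.349 5.431 0.000
      vertex 11.435 0.855 0.000
      vertex 14.881 11.435 0.000
    endloop
  endfacet
  facet normal 0.0000 0.0000 1.0000
    outer loop
      vertex 14.881 11.435 23.691
      vertex 10.305 15.349 23.691
      vertex 4.301 14.881 23.691
    endloop
  endfacet
  facet normal 0.0000 0.0000 1.0000
    outer loop
      vertex 14.881 11.435 23.691
      vertex 4.301 14.881 23.691
      vertex 0.387 10.305 23.691
    endloop
  endfacet
  facet normal 0.0000 0.0000 1.0000
    outer loop
      vertex 14.881 11.435 23.691
      vertex 0.387 10.305 23.691
      vertex 0.855 4.301 23.691
    endloop
  endfacet
  facet normal 0.0000 0.0000 1.0000
    outer loop
      vertex 14.881 11.435 23.691
      vertex 0.855 4.301 23.691
      vertex 5.431 0.387 23.691
    endloop
  endfacet
  facet normal 0.0000 0.0000 1.0000
    outer loop
      vertex 14.881 11.435 23.691
      vertex 5.431 0.387 23.691
      vertex 11.435 0.855 23.691
    endloop
  endfacet
  facet normal 0.0000 0.0000 1.0000
    outer loop
      vertex 14.881 11.435 23.691
      vertex 11.435 0.855 23.691
      vertex 15.349 5.431 23.691
    endloop
  endfacet
  facet normal 0.6500 0.7599 0.0000
    outer loop
      vertex 14.881 11.435 0.000
      vertex 10.305 15.349 0.000
      vertex 10.305 15.349 23.691
    endloop
  endfacet
  facet normal 0.6500 0.7599 0.0000
    outer loop
      vertex 14.881 11.435 0.000
      vertex 10.305 15.349 23.691
      vertex 14.881 11.435 23.691
    endloop
  endfacet
  facet normal -0.0777 0.9970 0.0000
    outer loop
      vertex 10.305 15.349 0.000
      vertex 4.301 14.881 0.000
      vertex 4.301 14.881 23.691
    endloop
  endfacet
  facet normal -0.0777 0.9970 0.0000
    outer loop
      vertex 10.305 15.349 0.000
      vertex 4.301 14.881 23.691
      vertex 10.305 15.349 23.691
    endloop
  endfacet
  facet normal -0.7599 0.6500 0.0000
    outer loop
      vertex 4.301 14.881 0.000
      vertex 0.387 10.305 0.000
      vertex 0.387 10.305 23.691
    endloop
  endfacet
  facet normal -0.7599 0.6500 0.0000
    outer loop
      vertex 4.301 14.881 0.000
      vertex 0.387 10.305 23.691
      vertex 4.301 14.881 23.691
    endloop
  endfacet
  facet normal -0.9970 -0.0777 0.0000
    outer loop
      vertex 0.387 10.305 0.000
      vertex 0.855 4.301 0.000
      vertex 0.855 4.301 23.691
    endloop
  endfacet
  facet normal -0.9970 -0.0777 0.0000
    outer loop
      vertex 0.387 10.305 0.000
      vertex 0.855 4.301 23.691
      vertex 0.387 10.305 23.691
    endloop
  endfacet
  facet normal -0.6500 -0.7599 0.0000
    outer loop
      vertex 0.855 4.301 0.000
      vertex 5.431 0.387 0.000
      vertex 5.431 0.387 23.691
    endloop
  endfacet
  facet normal -0.6500 -0.7599 0.0000
    outer loop
      vertex 0.855 4.301 0.000
      vertex 5.431 0.387 23.691
      vertex 0.855 4.301 23.691
    endloop
  endfacet
  facet normal 0.0777 -0.9970 0.0000
    outer loop
      vertex 5.431 0.387 0.000
      vertex 11.435 0.855 0.000
      vertex 11.435 0.855 23.691
    endloop
  endfacet
  facet normal 0.0777 -0.9970 0.0000
    outer loop
      vertex 5.431 0.387 0.000
      vertex 11.435 0.855 23.691
      vertex 5.431 0.387 23.691
    endloop
  endfacet
  facet normal 0.7599 -0.6500 0.0000
    outer loop
      vertex 11.435 0.855 0.000
      vertex 15.349 5.431 0.000
      vertex 15.349 5.431 23.691
    endloop
  endfacet
  facet normal 0.7599 -0.6500 0.0000
    outer loop
      vertex 11.435 0.855 0.000
      vertex 15.349 5.431 23.691
      vertex 11.435 0.855 23.691
    endloop
  endfacet
  facet normal 0.9970 0.0777 0.0000
    outer loop
      vertex 15.349 5.431 0.000
      vertex 14.881 11.435 0.000
      vertex 14.881 11.435 23.691
    endloop
  endfacet
  facet normal 0.9970 0.0777 0.0000
    outer loop
      vertex 15.349 5.431 0.000
      vertex 14.881 11.435 23.691
      vertex 15.349 5.431 23.691
    endloop
  endfacet
endsolid part

The G0 Z moves step by Δz≈4.738 mm. Every layer's G1 loop is the same polygon, so the solid is a straight extrusion of it from z=0 to z≈23.7. Closing with flat bottom and top caps and triangulating gives 28 facets — a regular 8-sided prism (a cylinder approximated with 8 flat sides), circumscribed radius ≈ 7.87 mm, height ≈ 23.7 mm.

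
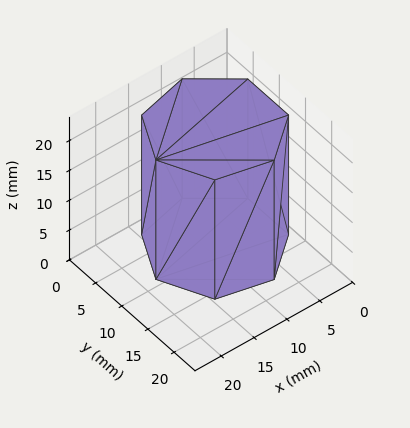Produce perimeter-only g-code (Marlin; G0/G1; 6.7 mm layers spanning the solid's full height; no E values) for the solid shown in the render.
Reading the render: the shape is a regular 7-sided prism (a cylinder approximated with 7 flat sides), circumscribed radius ≈ 9 mm, height ≈ 20 mm (dimensions read to the nearest mm from the axis ticks). For the g-code, the solid's height is divided into equal slices at the stated Δz and each level perimeter traced with G1 moves after a G0 lift.

; perimeter-only toolpath
G21 ; units = mm
G90 ; absolute positioning
G28 ; home
; layer 1
G0 Z6.7
G0 X18.0 Y9.0
G1 X14.6 Y16.0
G1 X7.0 Y17.8
G1 X0.9 Y12.9
G1 X0.9 Y5.1
G1 X7.0 Y0.2
G1 X14.6 Y2.0
G1 X18.0 Y9.0
; layer 2
G0 Z13.3
G0 X18.0 Y9.0
G1 X14.6 Y16.0
G1 X7.0 Y17.8
G1 X0.9 Y12.9
G1 X0.9 Y5.1
G1 X7.0 Y0.2
G1 X14.6 Y2.0
G1 X18.0 Y9.0
; layer 3
G0 Z20.0
G0 X18.0 Y9.0
G1 X14.6 Y16.0
G1 X7.0 Y17.8
G1 X0.9 Y12.9
G1 X0.9 Y5.1
G1 X7.0 Y0.2
G1 X14.6 Y2.0
G1 X18.0 Y9.0
M2 ; end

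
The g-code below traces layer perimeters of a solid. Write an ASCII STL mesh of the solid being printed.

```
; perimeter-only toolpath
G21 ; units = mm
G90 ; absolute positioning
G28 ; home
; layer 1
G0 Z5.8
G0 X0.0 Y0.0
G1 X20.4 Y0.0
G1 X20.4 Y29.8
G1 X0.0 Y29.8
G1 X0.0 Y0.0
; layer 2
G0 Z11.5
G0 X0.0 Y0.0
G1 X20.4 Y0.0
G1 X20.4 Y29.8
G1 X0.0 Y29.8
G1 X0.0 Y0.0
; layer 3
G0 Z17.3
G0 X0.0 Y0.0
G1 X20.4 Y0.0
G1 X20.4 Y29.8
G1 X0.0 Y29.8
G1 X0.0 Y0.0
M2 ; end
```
solid part
  facet normal 0.0000 0.0000 -1.0000
    outer loop
      vertex 20.4 29.8 0.0
      vertex 20.4 0.0 0.0
      vertex 0.0 0.0 0.0
    endloop
  endfacet
  facet normal 0.0000 0.0000 -1.0000
    outer loop
      vertex 0.0 29.8 0.0
      vertex 20.4 29.8 0.0
      vertex 0.0 0.0 0.0
    endloop
  endfacet
  facet normal 0.0000 0.0000 1.0000
    outer loop
      vertex 0.0 0.0 17.3
      vertex 20.4 0.0 17.3
      vertex 20.4 29.8 17.3
    endloop
  endfacet
  facet normal 0.0000 0.0000 1.0000
    outer loop
      vertex 0.0 0.0 17.3
      vertex 20.4 29.8 17.3
      vertex 0.0 29.8 17.3
    endloop
  endfacet
  facet normal 0.0000 -1.0000 0.0000
    outer loop
      vertex 0.0 0.0 0.0
      vertex 20.4 0.0 0.0
      vertex 20.4 0.0 17.3
    endloop
  endfacet
  facet normal 0.0000 -1.0000 0.0000
    outer loop
      vertex 0.0 0.0 0.0
      vertex 20.4 0.0 17.3
      vertex 0.0 0.0 17.3
    endloop
  endfacet
  facet normal 0.0000 1.0000 0.0000
    outer loop
      vertex 20.4 29.8 17.3
      vertex 20.4 29.8 0.0
      vertex 0.0 29.8 0.0
    endloop
  endfacet
  facet normal 0.0000 1.0000 0.0000
    outer loop
      vertex 0.0 29.8 17.3
      vertex 20.4 29.8 17.3
      vertex 0.0 29.8 0.0
    endloop
  endfacet
  facet normal -1.0000 0.0000 0.0000
    outer loop
      vertex 0.0 29.8 17.3
      vertex 0.0 29.8 0.0
      vertex 0.0 0.0 0.0
    endloop
  endfacet
  facet normal -1.0000 0.0000 0.0000
    outer loop
      vertex 0.0 0.0 17.3
      vertex 0.0 29.8 17.3
      vertex 0.0 0.0 0.0
    endloop
  endfacet
  facet normal 1.0000 0.0000 0.0000
    outer loop
      vertex 20.4 0.0 0.0
      vertex 20.4 29.8 0.0
      vertex 20.4 29.8 17.3
    endloop
  endfacet
  facet normal 1.0000 0.0000 0.0000
    outer loop
      vertex 20.4 0.0 0.0
      vertex 20.4 29.8 17.3
      vertex 20.4 0.0 17.3
    endloop
  endfacet
endsolid part

The G0 Z moves step by Δz≈5.8 mm. Every layer's G1 loop is the same polygon, so the solid is a straight extrusion of it from z=0 to z≈17.3. Closing with flat bottom and top caps and triangulating gives 12 facets — a rectangular box, roughly 20.4 × 29.8 mm footprint and 17.3 mm tall.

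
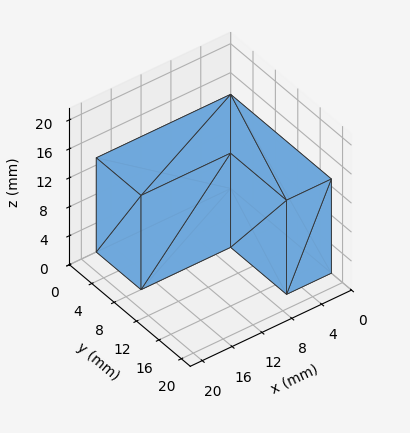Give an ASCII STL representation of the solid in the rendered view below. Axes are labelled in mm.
Reading the render: the shape is an L-shaped prism: outer 18 × 18 mm, arm thicknesses ≈ 8 mm (horizontal) and 6 mm (vertical), extruded 13 mm in z (dimensions read to the nearest mm from the axis ticks). For the STL, each face is triangulated and given an outward normal.

solid part
  facet normal 0.0000 0.0000 -1.0000
    outer loop
      vertex 18.0 8.0 0.0
      vertex 18.0 0.0 0.0
      vertex 0.0 0.0 0.0
    endloop
  endfacet
  facet normal 0.0000 0.0000 -1.0000
    outer loop
      vertex 6.0 8.0 0.0
      vertex 18.0 8.0 0.0
      vertex 0.0 0.0 0.0
    endloop
  endfacet
  facet normal 0.0000 0.0000 -1.0000
    outer loop
      vertex 6.0 18.0 0.0
      vertex 6.0 8.0 0.0
      vertex 0.0 0.0 0.0
    endloop
  endfacet
  facet normal 0.0000 0.0000 -1.0000
    outer loop
      vertex 0.0 18.0 0.0
      vertex 6.0 18.0 0.0
      vertex 0.0 0.0 0.0
    endloop
  endfacet
  facet normal 0.0000 0.0000 1.0000
    outer loop
      vertex 0.0 0.0 13.0
      vertex 18.0 0.0 13.0
      vertex 18.0 8.0 13.0
    endloop
  endfacet
  facet normal 0.0000 0.0000 1.0000
    outer loop
      vertex 0.0 0.0 13.0
      vertex 18.0 8.0 13.0
      vertex 6.0 8.0 13.0
    endloop
  endfacet
  facet normal 0.0000 0.0000 1.0000
    outer loop
      vertex 0.0 0.0 13.0
      vertex 6.0 8.0 13.0
      vertex 6.0 18.0 13.0
    endloop
  endfacet
  facet normal 0.0000 0.0000 1.0000
    outer loop
      vertex 0.0 0.0 13.0
      vertex 6.0 18.0 13.0
      vertex 0.0 18.0 13.0
    endloop
  endfacet
  facet normal 0.0000 -1.0000 0.0000
    outer loop
      vertex 0.0 0.0 0.0
      vertex 18.0 0.0 0.0
      vertex 18.0 0.0 13.0
    endloop
  endfacet
  facet normal 0.0000 -1.0000 0.0000
    outer loop
      vertex 0.0 0.0 0.0
      vertex 18.0 0.0 13.0
      vertex 0.0 0.0 13.0
    endloop
  endfacet
  facet normal 1.0000 0.0000 0.0000
    outer loop
      vertex 18.0 0.0 0.0
      vertex 18.0 8.0 0.0
      vertex 18.0 8.0 13.0
    endloop
  endfacet
  facet normal 1.0000 0.0000 0.0000
    outer loop
      vertex 18.0 0.0 0.0
      vertex 18.0 8.0 13.0
      vertex 18.0 0.0 13.0
    endloop
  endfacet
  facet normal 0.0000 1.0000 0.0000
    outer loop
      vertex 18.0 8.0 0.0
      vertex 6.0 8.0 0.0
      vertex 6.0 8.0 13.0
    endloop
  endfacet
  facet normal 0.0000 1.0000 0.0000
    outer loop
      vertex 18.0 8.0 0.0
      vertex 6.0 8.0 13.0
      vertex 18.0 8.0 13.0
    endloop
  endfacet
  facet normal 1.0000 0.0000 0.0000
    outer loop
      vertex 6.0 8.0 0.0
      vertex 6.0 18.0 0.0
      vertex 6.0 18.0 13.0
    endloop
  endfacet
  facet normal 1.0000 0.0000 0.0000
    outer loop
      vertex 6.0 8.0 0.0
      vertex 6.0 18.0 13.0
      vertex 6.0 8.0 13.0
    endloop
  endfacet
  facet normal 0.0000 1.0000 0.0000
    outer loop
      vertex 6.0 18.0 0.0
      vertex 0.0 18.0 0.0
      vertex 0.0 18.0 13.0
    endloop
  endfacet
  facet normal 0.0000 1.0000 0.0000
    outer loop
      vertex 6.0 18.0 0.0
      vertex 0.0 18.0 13.0
      vertex 6.0 18.0 13.0
    endloop
  endfacet
  facet normal -1.0000 0.0000 0.0000
    outer loop
      vertex 0.0 18.0 0.0
      vertex 0.0 0.0 0.0
      vertex 0.0 0.0 13.0
    endloop
  endfacet
  facet normal -1.0000 0.0000 0.0000
    outer loop
      vertex 0.0 18.0 0.0
      vertex 0.0 0.0 13.0
      vertex 0.0 18.0 13.0
    endloop
  endfacet
endsolid part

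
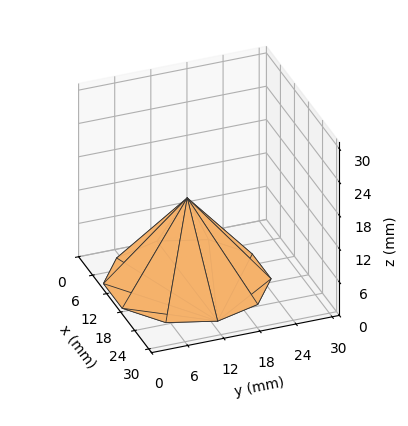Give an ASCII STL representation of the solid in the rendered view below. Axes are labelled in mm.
Reading the render: the shape is a regular 10-sided pyramid, base circumscribed radius ≈ 13 mm, apex at z ≈ 15 mm (dimensions read to the nearest mm from the axis ticks). For the STL, each face is triangulated and given an outward normal.

solid part
  facet normal 0.0000 0.0000 -1.0000
    outer loop
      vertex 17.017 25.364 0.000
      vertex 23.517 20.641 0.000
      vertex 26.000 13.000 0.000
    endloop
  endfacet
  facet normal 0.0000 0.0000 -1.0000
    outer loop
      vertex 8.983 25.364 0.000
      vertex 17.017 25.364 0.000
      vertex 26.000 13.000 0.000
    endloop
  endfacet
  facet normal 0.0000 0.0000 -1.0000
    outer loop
      vertex 2.483 20.641 0.000
      vertex 8.983 25.364 0.000
      vertex 26.000 13.000 0.000
    endloop
  endfacet
  facet normal 0.0000 0.0000 -1.0000
    outer loop
      vertex 0.000 13.000 0.000
      vertex 2.483 20.641 0.000
      vertex 26.000 13.000 0.000
    endloop
  endfacet
  facet normal 0.0000 0.0000 -1.0000
    outer loop
      vertex 2.483 5.359 0.000
      vertex 0.000 13.000 0.000
      vertex 26.000 13.000 0.000
    endloop
  endfacet
  facet normal 0.0000 0.0000 -1.0000
    outer loop
      vertex 8.983 0.636 0.000
      vertex 2.483 5.359 0.000
      vertex 26.000 13.000 0.000
    endloop
  endfacet
  facet normal 0.0000 0.0000 -1.0000
    outer loop
      vertex 17.017 0.636 0.000
      vertex 8.983 0.636 0.000
      vertex 26.000 13.000 0.000
    endloop
  endfacet
  facet normal 0.0000 0.0000 -1.0000
    outer loop
      vertex 23.517 5.359 0.000
      vertex 17.017 0.636 0.000
      vertex 26.000 13.000 0.000
    endloop
  endfacet
  facet normal 0.7339 0.2385 0.6360
    outer loop
      vertex 26.000 13.000 0.000
      vertex 23.517 20.641 0.000
      vertex 13.000 13.000 15.000
    endloop
  endfacet
  facet normal 0.4536 0.6243 0.6360
    outer loop
      vertex 23.517 20.641 0.000
      vertex 17.017 25.364 0.000
      vertex 13.000 13.000 15.000
    endloop
  endfacet
  facet normal 0.0000 0.7717 0.6360
    outer loop
      vertex 17.017 25.364 0.000
      vertex 8.983 25.364 0.000
      vertex 13.000 13.000 15.000
    endloop
  endfacet
  facet normal -0.4536 0.6243 0.6360
    outer loop
      vertex 8.983 25.364 0.000
      vertex 2.483 20.641 0.000
      vertex 13.000 13.000 15.000
    endloop
  endfacet
  facet normal -0.7339 0.2385 0.6360
    outer loop
      vertex 2.483 20.641 0.000
      vertex 0.000 13.000 0.000
      vertex 13.000 13.000 15.000
    endloop
  endfacet
  facet normal -0.7339 -0.2385 0.6360
    outer loop
      vertex 0.000 13.000 0.000
      vertex 2.483 5.359 0.000
      vertex 13.000 13.000 15.000
    endloop
  endfacet
  facet normal -0.4536 -0.6243 0.6360
    outer loop
      vertex 2.483 5.359 0.000
      vertex 8.983 0.636 0.000
      vertex 13.000 13.000 15.000
    endloop
  endfacet
  facet normal 0.0000 -0.7717 0.6360
    outer loop
      vertex 8.983 0.636 0.000
      vertex 17.017 0.636 0.000
      vertex 13.000 13.000 15.000
    endloop
  endfacet
  facet normal 0.4536 -0.6243 0.6360
    outer loop
      vertex 17.017 0.636 0.000
      vertex 23.517 5.359 0.000
      vertex 13.000 13.000 15.000
    endloop
  endfacet
  facet normal 0.7339 -0.2385 0.6360
    outer loop
      vertex 23.517 5.359 0.000
      vertex 26.000 13.000 0.000
      vertex 13.000 13.000 15.000
    endloop
  endfacet
endsolid part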